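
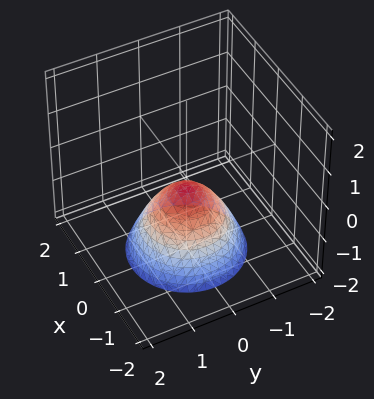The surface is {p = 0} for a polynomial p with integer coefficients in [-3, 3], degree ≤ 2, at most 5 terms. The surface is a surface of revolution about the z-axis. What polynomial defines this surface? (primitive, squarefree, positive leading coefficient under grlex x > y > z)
(a) Degree: the shape is more complex than any degree-1 surface, so deg p = 2.
(b) Symmetry: every cross-section ⟂ z is a circle, so x, y appear only via x² + y².
(c) From the axis intercepts and sections: a circular section at z = -2 has radius between 1 and 2; no x-intercept at any integer in the box.
(d) Putting this together gives p.

3*x^2 + 3*y^2 + 3*z + 1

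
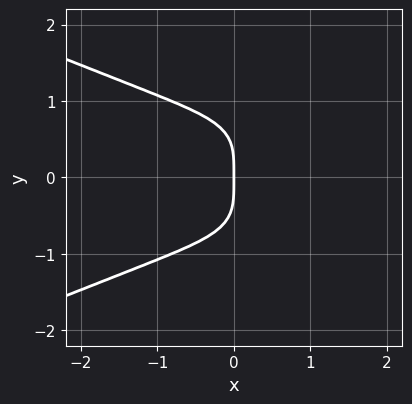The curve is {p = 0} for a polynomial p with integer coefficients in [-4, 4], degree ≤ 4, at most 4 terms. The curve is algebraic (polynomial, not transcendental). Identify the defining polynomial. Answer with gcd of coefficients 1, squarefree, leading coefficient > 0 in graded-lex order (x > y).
3*y^4 + x^3 + 3*x

First, the degree is 4 — the shape is more complex than any degree-3 curve.
Then, symmetries: the y ↦ −y reflection is a symmetry, so y appears only in even powers.
Next, checking where it meets the axes: it crosses the y-axis at the gridline y = 0; it meets the x-axis at x = 0 (among the integer gridlines).
Finally, solving for integer coefficients yields p as stated.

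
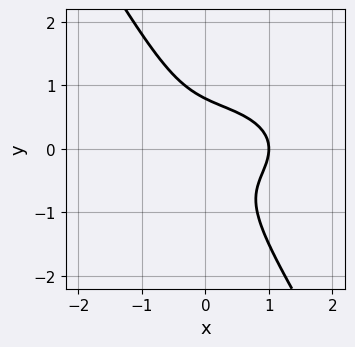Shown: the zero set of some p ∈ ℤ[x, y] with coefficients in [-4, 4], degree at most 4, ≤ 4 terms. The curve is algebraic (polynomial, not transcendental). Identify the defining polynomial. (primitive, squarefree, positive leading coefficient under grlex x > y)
1. deg p = 3.
2. Reading off the gridlines: one x-axis crossing is at x = 1.
3. Fitting integer coefficients to these (and the overall shape) gives p.

x^3 + 3*x*y^2 + 2*y^3 - 1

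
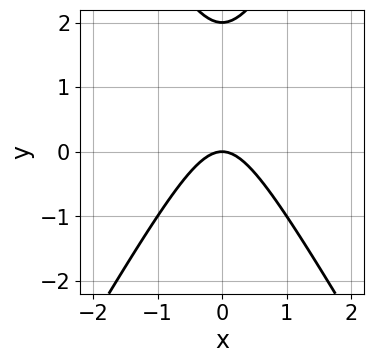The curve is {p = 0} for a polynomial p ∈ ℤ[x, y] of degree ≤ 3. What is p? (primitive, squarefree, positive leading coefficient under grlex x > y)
1. The degree is 2 — no degree-1 curve has this shape.
2. Symmetries: the x ↦ −x reflection is a symmetry, so x appears only in even powers.
3. Against the integer gridlines: among the integer gridlines, it crosses the y-axis at y ∈ {0, 2}; it crosses the x-axis at the gridline x = 0.
4. Solving for integer coefficients yields p as stated.

3*x^2 - y^2 + 2*y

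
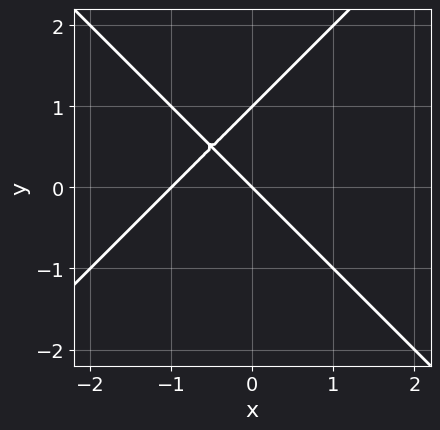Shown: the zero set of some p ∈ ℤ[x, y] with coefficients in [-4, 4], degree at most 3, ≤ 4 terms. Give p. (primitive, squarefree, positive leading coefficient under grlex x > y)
deg p = 2.
Checking where it meets the axes: the x-axis gridline crossings are at x ∈ {-1, 0}; the y-axis gridline crossings are at y ∈ {0, 1}.
Putting this together gives p.

x^2 - y^2 + x + y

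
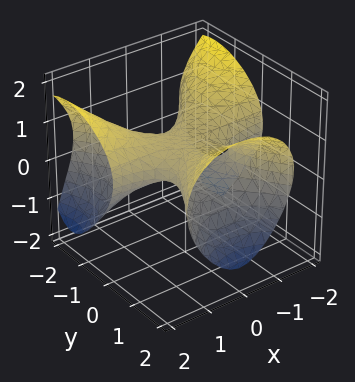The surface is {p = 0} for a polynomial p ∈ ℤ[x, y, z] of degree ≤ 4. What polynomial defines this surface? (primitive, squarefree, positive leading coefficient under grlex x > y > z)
The degree is 3 — the shape is more complex than any degree-2 surface.
Reading off the gridlines: it meets the z-axis at z = 0 (among the integer gridlines); it crosses the y-axis at the gridline y = 0; the visible x-axis segment lies entirely on the surface.
These observations pin down the coefficients.

2*x^2*y - y^3 + z^3 + 3*z^2 - 3*z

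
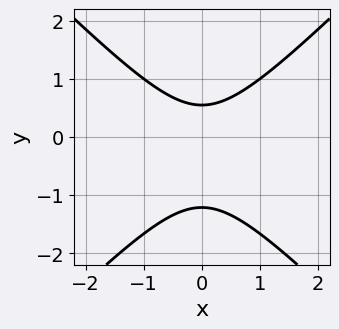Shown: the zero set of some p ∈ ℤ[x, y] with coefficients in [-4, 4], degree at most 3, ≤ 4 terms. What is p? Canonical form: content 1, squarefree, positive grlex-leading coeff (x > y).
3*x^2 - 3*y^2 - 2*y + 2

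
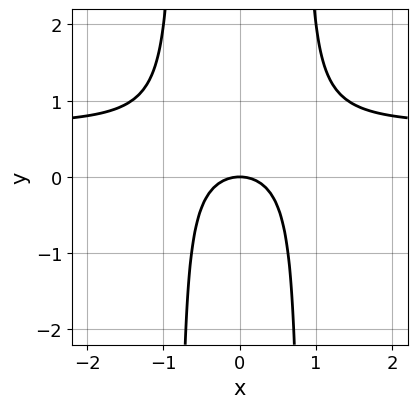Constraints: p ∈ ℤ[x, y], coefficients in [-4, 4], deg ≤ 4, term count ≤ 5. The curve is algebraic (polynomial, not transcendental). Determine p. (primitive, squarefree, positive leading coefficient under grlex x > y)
Degree: no degree-2 curve has this shape, so deg p = 3.
Symmetries: mirror symmetry x ↦ −x ⇒ only even powers of x.
Observable constraints: it meets the x-axis at x = 0 (among the integer gridlines); it crosses the y-axis at the gridline y = 0.
Together with the visible shape, these determine p as stated.

3*x^2*y - 2*x^2 - 2*y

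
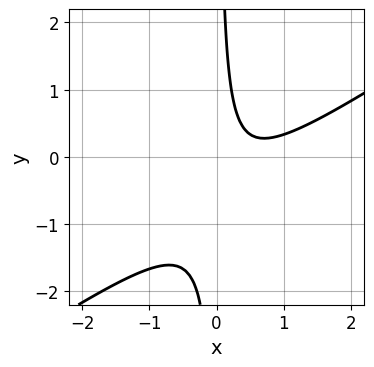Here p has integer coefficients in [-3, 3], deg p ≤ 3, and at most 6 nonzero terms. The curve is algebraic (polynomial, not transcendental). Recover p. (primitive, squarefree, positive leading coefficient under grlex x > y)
2*x^2 - 3*x*y - 2*x + 1

1. The degree is 2 — no degree-1 curve has this shape.
2. From the axis intercepts and sections: the curve avoids every integer x-axis point in the box; no y-intercept at any integer in the box.
3. Assembling these constraints gives the stated polynomial.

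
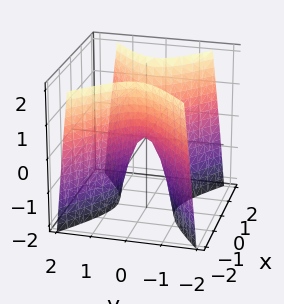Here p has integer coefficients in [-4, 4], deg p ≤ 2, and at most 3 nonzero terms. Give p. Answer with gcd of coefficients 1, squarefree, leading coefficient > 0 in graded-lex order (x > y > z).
2*x^2 - 3*y^2 - z

deg p = 2. A saddle surface; a quadric.
Symmetries: mirror symmetry x ↦ −x ⇒ only even powers of x; the y ↦ −y reflection is a symmetry, so y appears only in even powers.
From the visible intercepts: it crosses the y-axis at the gridline y = 0; it meets the x-axis at x = 0 (among the integer gridlines); one z-axis crossing is at z = 0.
Putting this together gives p.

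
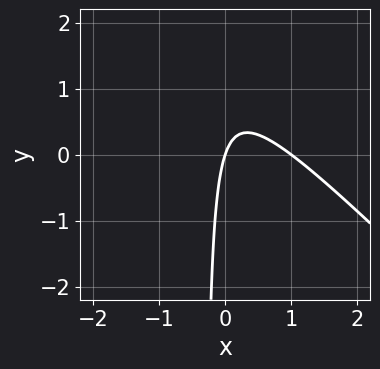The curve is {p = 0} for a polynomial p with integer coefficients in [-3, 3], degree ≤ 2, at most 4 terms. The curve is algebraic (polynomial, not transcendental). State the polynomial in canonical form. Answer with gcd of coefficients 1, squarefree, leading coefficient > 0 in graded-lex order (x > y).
3*x^2 + 3*x*y - 3*x + y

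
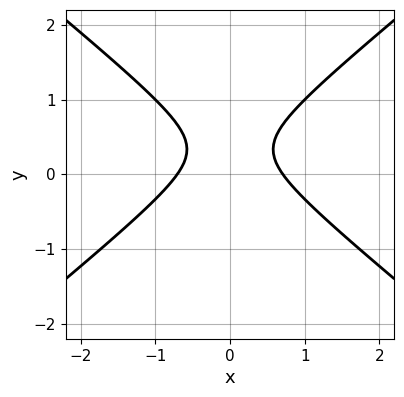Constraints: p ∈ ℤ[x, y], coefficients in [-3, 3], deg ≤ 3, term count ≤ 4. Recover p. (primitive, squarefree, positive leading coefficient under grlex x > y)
2*x^2 - 3*y^2 + 2*y - 1

First, degree: a generic line meets the curve in up to 2 points, so deg p = 2.
Then, symmetries: the x ↦ −x reflection is a symmetry, so x appears only in even powers.
Next, reading off the gridlines: it misses every integer gridline on the y-axis.
Finally, together with the visible shape, these determine p as stated.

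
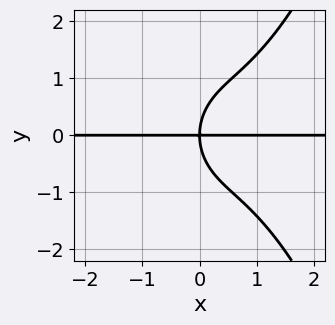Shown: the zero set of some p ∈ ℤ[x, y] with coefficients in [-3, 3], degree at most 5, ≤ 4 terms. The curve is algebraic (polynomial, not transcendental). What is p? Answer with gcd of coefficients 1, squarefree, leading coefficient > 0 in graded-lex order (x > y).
x^3*y - x^2*y - y^3 + 2*x*y

(a) deg p = 4.
(b) From the visible intercepts: the visible x-axis segment lies entirely on the curve; it crosses the y-axis at the gridline y = 0.
(c) The integer polynomial consistent with all of this is the stated p.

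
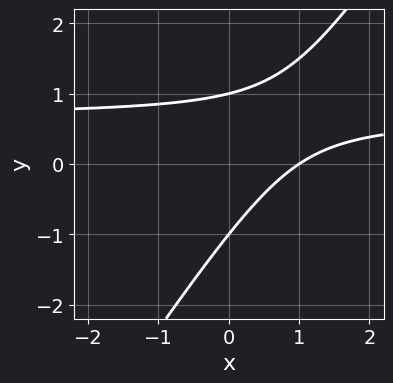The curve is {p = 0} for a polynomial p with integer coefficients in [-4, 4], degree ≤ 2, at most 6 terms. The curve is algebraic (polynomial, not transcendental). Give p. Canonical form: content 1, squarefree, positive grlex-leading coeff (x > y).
3*x*y - 2*y^2 - 2*x + 2

First, degree: no degree-1 curve has this shape, so deg p = 2.
Then, checking where it meets the axes: it meets the x-axis at x = 1 (among the integer gridlines); the y-axis gridline crossings are at y ∈ {-1, 1}.
Finally, putting this together gives p.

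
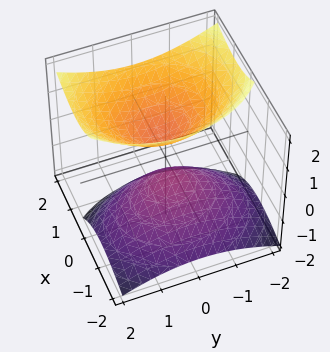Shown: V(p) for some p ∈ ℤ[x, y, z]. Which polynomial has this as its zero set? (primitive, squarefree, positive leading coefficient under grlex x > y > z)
3*x^2 - 3*x*z + 2*y^2 - 3*z^2 + 1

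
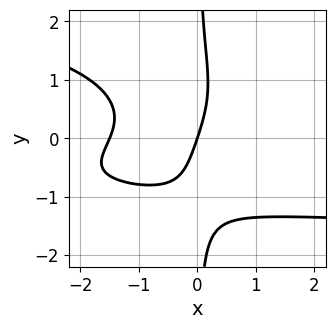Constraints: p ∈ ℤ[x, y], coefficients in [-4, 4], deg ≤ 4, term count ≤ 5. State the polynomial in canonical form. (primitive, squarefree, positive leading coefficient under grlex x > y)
2*x*y^3 + x^2*y + 2*x^2 + 3*x - y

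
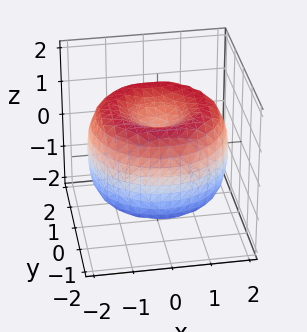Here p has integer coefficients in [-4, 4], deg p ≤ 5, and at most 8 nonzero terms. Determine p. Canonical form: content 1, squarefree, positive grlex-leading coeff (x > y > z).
x^4 + 2*x^2*y^2 + y^4 - 3*x^2 - 3*y^2 + 2*z^2 - 1

Degree: no degree-3 surface has this shape, so deg p = 4.
By symmetry, the z-axis is an axis of rotation, so x and y enter only as x² + y².
Observable constraints: a circular section at z = -1 has radius between 0 and 1.
Solving for integer coefficients yields p as stated.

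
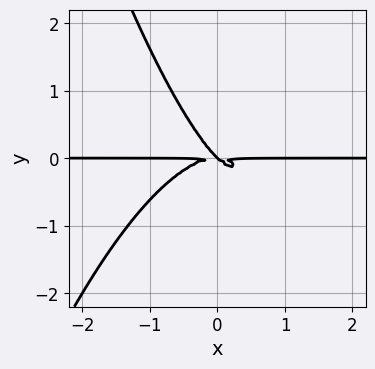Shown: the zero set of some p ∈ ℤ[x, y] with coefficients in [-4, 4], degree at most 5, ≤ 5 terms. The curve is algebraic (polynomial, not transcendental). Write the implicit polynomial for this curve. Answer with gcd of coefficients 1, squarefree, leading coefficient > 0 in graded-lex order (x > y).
x^3*y + x*y^2 + y^3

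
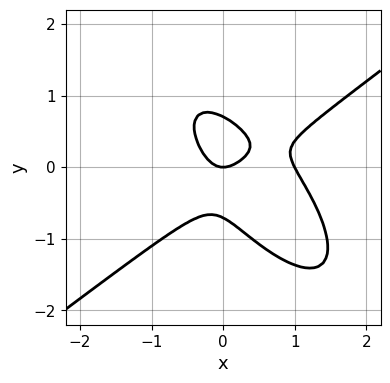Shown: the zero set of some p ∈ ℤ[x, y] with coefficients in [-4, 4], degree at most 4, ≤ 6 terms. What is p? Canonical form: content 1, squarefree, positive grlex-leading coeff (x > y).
2*x^3 - 2*x*y^2 - 2*y^3 - 2*x^2 + y

1. Degree: no degree-2 curve has this shape, so deg p = 3.
2. From the axis intercepts and sections: among the integer gridlines, it crosses the x-axis at x ∈ {0, 1}; one y-axis crossing is at y = 0.
3. Putting this together gives p.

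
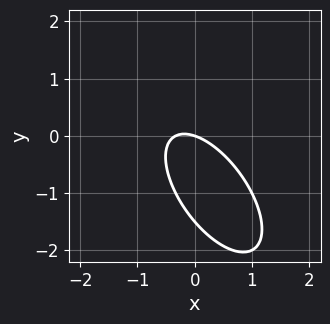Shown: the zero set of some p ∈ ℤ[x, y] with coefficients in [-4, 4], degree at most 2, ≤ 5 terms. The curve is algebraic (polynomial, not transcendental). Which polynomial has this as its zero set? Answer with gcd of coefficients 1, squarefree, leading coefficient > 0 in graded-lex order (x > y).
3*x^2 + 3*x*y + 2*y^2 + x + 3*y

First, deg p = 2.
Then, reading off the gridlines: it meets the x-axis at x = 0 (among the integer gridlines); it crosses the y-axis at the gridline y = 0.
Finally, fitting integer coefficients to these (and the overall shape) gives p.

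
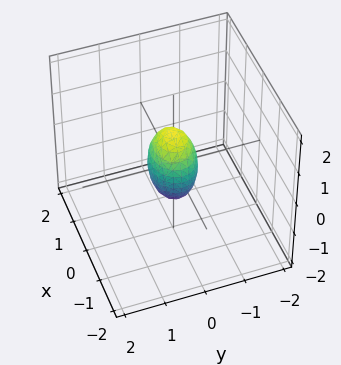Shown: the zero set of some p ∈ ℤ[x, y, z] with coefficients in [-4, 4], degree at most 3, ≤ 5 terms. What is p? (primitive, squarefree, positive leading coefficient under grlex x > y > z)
(a) Degree: bounded and convex; a quadric, so deg p = 2.
(b) Symmetries: it's symmetric under y → −y, forcing even powers of y; it's symmetric under z → −z, forcing even powers of z; the x ↦ −x reflection is a symmetry, so x appears only in even powers.
(c) Observable constraints: the z-axis gridline crossings are at z ∈ {-1, 1}.
(d) Putting this together gives p.

2*x^2 + 3*y^2 + z^2 - 1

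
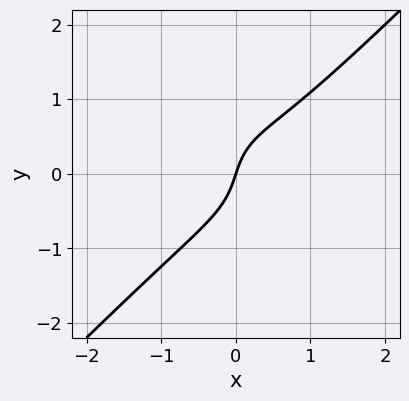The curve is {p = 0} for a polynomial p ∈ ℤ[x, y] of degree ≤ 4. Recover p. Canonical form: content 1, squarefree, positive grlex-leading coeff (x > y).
3*x^3 - 3*y^3 - x^2 + 3*x - y

Degree: a generic line meets the curve in up to 3 points, so deg p = 3.
From the visible intercepts: it crosses the x-axis at the gridline x = 0; one y-axis crossing is at y = 0.
The integer polynomial consistent with all of this is the stated p.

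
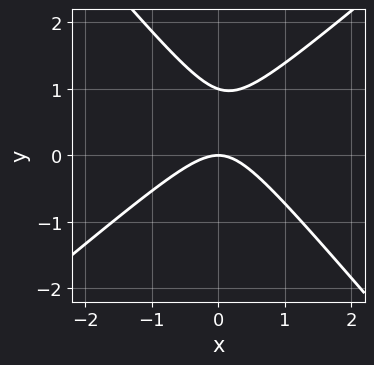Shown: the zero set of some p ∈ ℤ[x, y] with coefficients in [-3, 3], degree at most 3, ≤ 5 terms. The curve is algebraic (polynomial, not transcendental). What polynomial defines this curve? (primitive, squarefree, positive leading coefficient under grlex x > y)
3*x^2 - x*y - 3*y^2 + 3*y

First, deg p = 2.
Then, observable constraints: it crosses the x-axis at the gridline x = 0; among the integer gridlines, it crosses the y-axis at y ∈ {0, 1}.
Finally, assembling these constraints gives the stated polynomial.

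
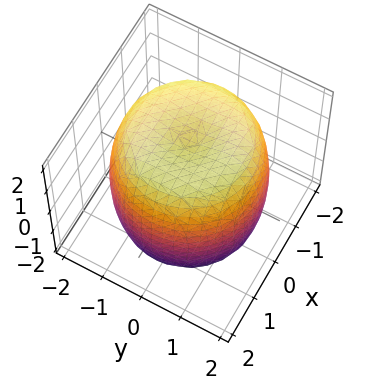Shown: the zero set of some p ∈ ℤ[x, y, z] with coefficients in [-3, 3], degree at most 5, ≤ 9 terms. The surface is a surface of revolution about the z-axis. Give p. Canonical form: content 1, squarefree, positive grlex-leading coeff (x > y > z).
x^4 + 2*x^2*y^2 + y^4 - 2*x^2 - 2*y^2 + z^2 - 3

First, deg p = 4.
Then, symmetries: the surface is invariant under rotation about z: p = q(x² + y², z).
Next, from the visible intercepts: a circular section at z = 2 has radius exactly 1.
Finally, matching integer coefficients to the picture gives p.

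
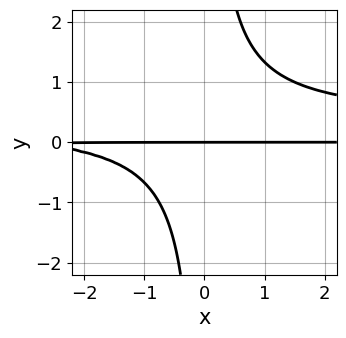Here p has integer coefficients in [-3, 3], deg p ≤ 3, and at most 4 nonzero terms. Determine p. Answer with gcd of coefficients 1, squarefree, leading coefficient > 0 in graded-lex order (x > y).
First, degree: a generic line meets the curve in up to 3 points, so deg p = 3.
Next, checking where it meets the axes: every point of the x-axis in the box is on the curve; one y-axis crossing is at y = 0.
Finally, assembling these constraints gives the stated polynomial.

3*x*y^2 - x*y - 3*y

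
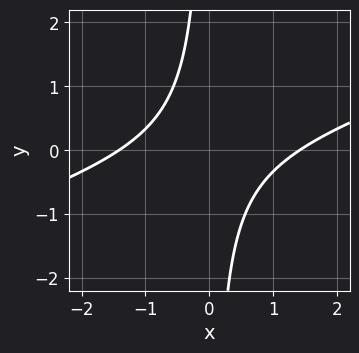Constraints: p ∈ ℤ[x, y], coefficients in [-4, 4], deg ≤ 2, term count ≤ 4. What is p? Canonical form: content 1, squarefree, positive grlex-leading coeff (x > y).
deg p = 2.
Checking where it meets the axes: it misses every integer gridline on the y-axis.
Assembling these constraints gives the stated polynomial.

x^2 - 3*x*y - 2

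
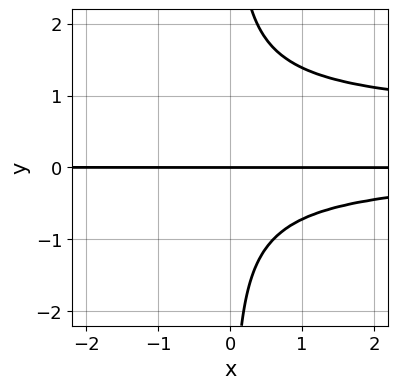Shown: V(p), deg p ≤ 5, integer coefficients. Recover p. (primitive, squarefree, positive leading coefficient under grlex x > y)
3*x*y^3 - 2*x*y^2 - 3*y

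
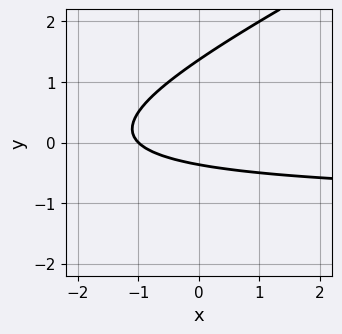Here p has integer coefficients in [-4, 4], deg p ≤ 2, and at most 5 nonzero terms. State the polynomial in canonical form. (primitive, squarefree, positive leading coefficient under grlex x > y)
x*y - 2*y^2 + x + 2*y + 1

(a) deg p = 2.
(b) Against the integer gridlines: it crosses the x-axis at the gridline x = -1.
(c) These observations pin down the coefficients.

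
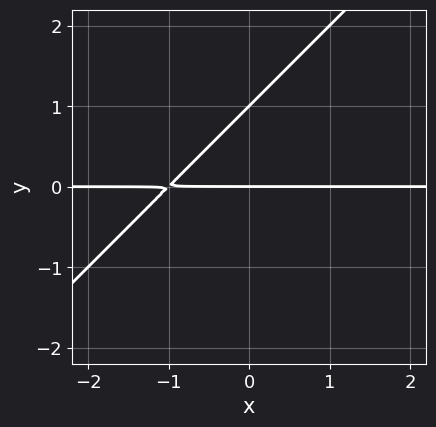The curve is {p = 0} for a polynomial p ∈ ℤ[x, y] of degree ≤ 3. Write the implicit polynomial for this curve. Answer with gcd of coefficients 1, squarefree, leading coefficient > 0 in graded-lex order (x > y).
First, degree: a generic line meets the curve in up to 2 points, so deg p = 2.
Then, checking where it meets the axes: every point of the x-axis in the box is on the curve; the y-axis gridline crossings are at y ∈ {0, 1}.
Finally, fitting integer coefficients to these (and the overall shape) gives p.

x*y - y^2 + y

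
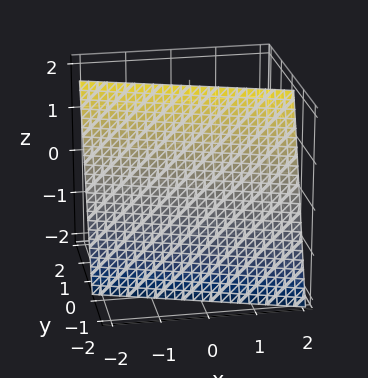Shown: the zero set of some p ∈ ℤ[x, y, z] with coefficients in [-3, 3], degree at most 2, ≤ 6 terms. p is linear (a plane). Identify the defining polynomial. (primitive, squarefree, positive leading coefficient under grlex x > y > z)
(a) Degree: the surface is flat (a plane), so deg p = 1.
(b) From the axis intercepts and sections: it crosses the z-axis at the gridline z = 2; one x-axis crossing is at x = -2.
(c) Together with the visible shape, these determine p as stated.

x + 3*y - z + 2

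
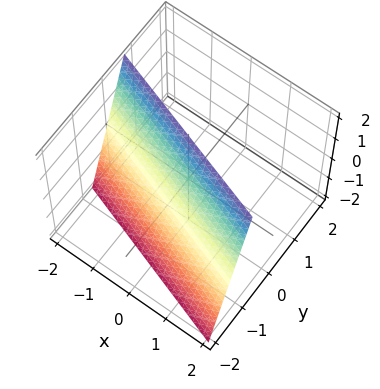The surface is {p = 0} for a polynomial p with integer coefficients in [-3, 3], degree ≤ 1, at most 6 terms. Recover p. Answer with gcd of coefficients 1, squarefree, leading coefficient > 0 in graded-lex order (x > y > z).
First, deg p = 1. Every cross-section is a straight line — this is a plane.
Then, observable constraints: it meets the x-axis at x = -2 (among the integer gridlines); it crosses the z-axis at the gridline z = 2.
Finally, solving for integer coefficients yields p as stated.

x + 3*y - z + 2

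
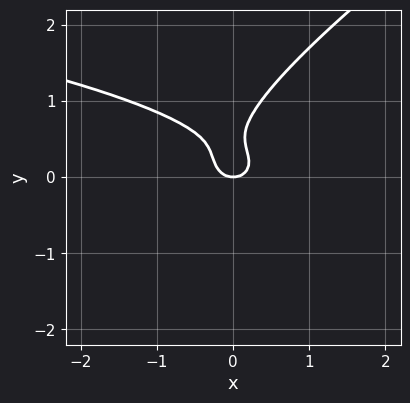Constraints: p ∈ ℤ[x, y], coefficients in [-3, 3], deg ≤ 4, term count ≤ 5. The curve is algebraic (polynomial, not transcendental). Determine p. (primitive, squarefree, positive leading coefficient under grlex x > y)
2*x*y^2 - 3*y^3 + 2*x^2 + 3*y^2 - y

Degree: no degree-2 curve has this shape, so deg p = 3.
Reading off the gridlines: it crosses the y-axis at the gridline y = 0; it meets the x-axis at x = 0 (among the integer gridlines).
Assembling these constraints gives the stated polynomial.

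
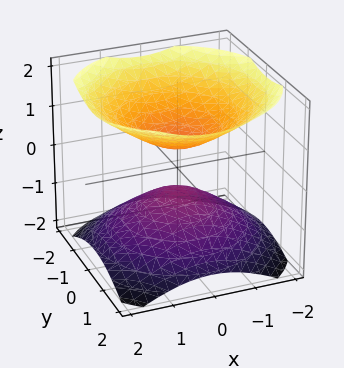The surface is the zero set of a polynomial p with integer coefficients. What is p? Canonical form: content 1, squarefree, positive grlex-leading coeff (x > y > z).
1. The picture has 2 separate pieces. They look like related sheets of one shape, so recover p as a whole.
2. deg p = 2. Two sheets facing apart; a quadric.
3. Symmetries: the z-axis is an axis of rotation, so x and y enter only as x² + y²; mirror symmetry z ↦ −z ⇒ only even powers of z.
4. From the visible intercepts: a circular section at z = 1 has radius exactly 1; no y-intercept at any integer in the box; it misses every integer gridline on the x-axis.
5. Matching integer coefficients to the picture gives p.

2*x^2 + 2*y^2 - 3*z^2 + 1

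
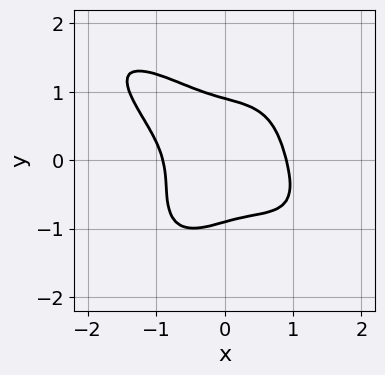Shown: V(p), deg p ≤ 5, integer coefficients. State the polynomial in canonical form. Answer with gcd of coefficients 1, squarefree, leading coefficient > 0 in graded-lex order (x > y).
3*x^4 + 3*x^3*y + 3*y^4 + 3*x*y^2 - 2

1. deg p = 4. The shape is more complex than any degree-3 curve.
2. Matching integer coefficients to the picture gives p.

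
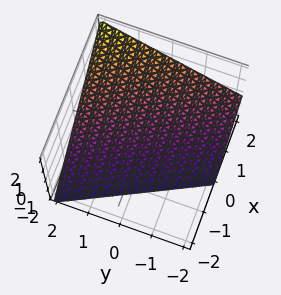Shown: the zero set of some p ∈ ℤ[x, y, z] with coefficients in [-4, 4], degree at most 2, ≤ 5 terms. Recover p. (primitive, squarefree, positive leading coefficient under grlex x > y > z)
2*x + y - 2*z - 2

1. The degree is 1 — the surface is flat (a plane).
2. Against the integer gridlines: one y-axis crossing is at y = 2; it meets the x-axis at x = 1 (among the integer gridlines); it crosses the z-axis at the gridline z = -1.
3. Fitting integer coefficients to these (and the overall shape) gives p.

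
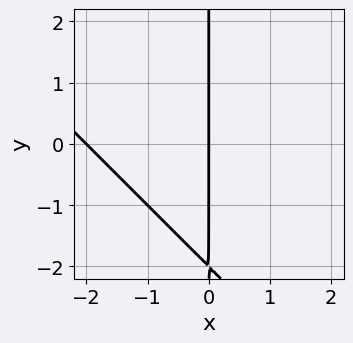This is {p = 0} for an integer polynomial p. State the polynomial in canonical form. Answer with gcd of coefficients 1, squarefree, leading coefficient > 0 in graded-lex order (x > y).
1. deg p = 2. No degree-1 curve has this shape.
2. From the axis intercepts and sections: the x-axis gridline crossings are at x ∈ {-2, 0}; every point of the y-axis in the box is on the curve.
3. These observations pin down the coefficients.

x^2 + x*y + 2*x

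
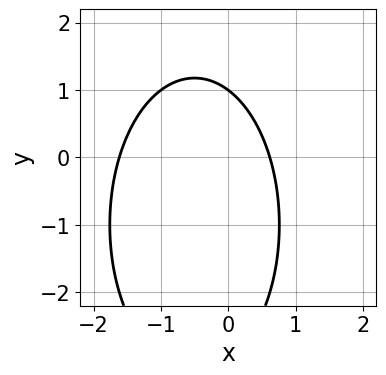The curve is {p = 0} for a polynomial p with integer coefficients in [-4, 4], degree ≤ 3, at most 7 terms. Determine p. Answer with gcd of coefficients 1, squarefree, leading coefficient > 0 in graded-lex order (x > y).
First, deg p = 2.
Next, against the integer gridlines: one y-axis crossing is at y = 1.
Finally, matching integer coefficients to the picture gives p.

3*x^2 + y^2 + 3*x + 2*y - 3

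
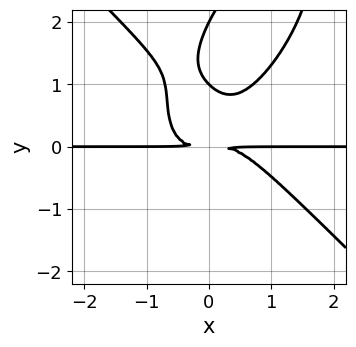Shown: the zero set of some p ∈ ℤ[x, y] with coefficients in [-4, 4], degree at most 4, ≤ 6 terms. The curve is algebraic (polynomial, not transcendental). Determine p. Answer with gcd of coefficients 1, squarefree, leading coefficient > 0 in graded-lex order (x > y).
2*x^3*y - x*y^3 + y^4 - 3*y^3 + 2*y^2

The degree is 4 — no degree-3 curve has this shape.
Checking where it meets the axes: the visible x-axis segment lies entirely on the curve; the y-axis gridline crossings are at y ∈ {1, 2}.
Putting this together gives p.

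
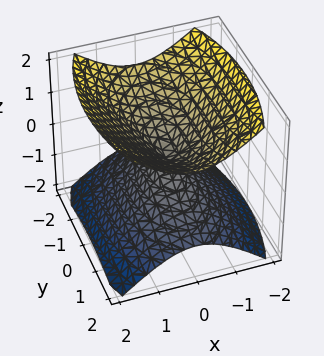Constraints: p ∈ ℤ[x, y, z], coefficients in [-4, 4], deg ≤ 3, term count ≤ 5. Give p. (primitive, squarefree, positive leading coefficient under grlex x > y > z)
3*x^2 + y^2 - 3*z^2

1. The picture has 2 separate pieces. Treating them together as one polynomial.
2. The degree is 2 — a double cone through the origin; a quadric.
3. Symmetries: mirror symmetry z ↦ −z ⇒ only even powers of z; it's symmetric under x → −x, forcing even powers of x; it's symmetric under y → −y, forcing even powers of y.
4. Against the integer gridlines: one x-axis crossing is at x = 0; it crosses the y-axis at the gridline y = 0; it crosses the z-axis at the gridline z = 0.
5. Matching integer coefficients to the picture gives p.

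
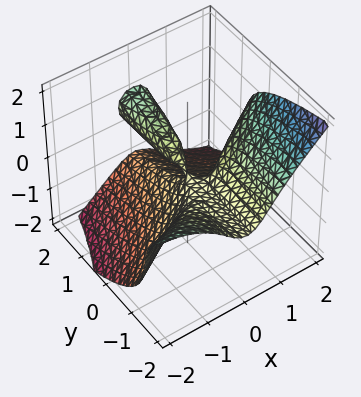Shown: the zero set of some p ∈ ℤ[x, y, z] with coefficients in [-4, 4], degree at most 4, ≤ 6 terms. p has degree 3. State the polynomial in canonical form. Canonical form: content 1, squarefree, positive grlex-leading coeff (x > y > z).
(a) Degree: the shape is more complex than any degree-2 surface, so deg p = 3.
(b) Reading off the gridlines: the visible y-axis segment lies entirely on the surface; it meets the z-axis at z = 0 (among the integer gridlines).
(c) These observations pin down the coefficients. Check: (1, 0, 0) on the x-axis lies on the surface, and p(1, 0, 0) = 0. ✓

x^3 - 2*x^2*y - 2*z^3 - x^2 + y*z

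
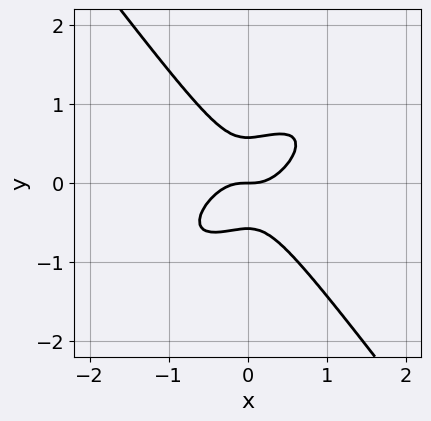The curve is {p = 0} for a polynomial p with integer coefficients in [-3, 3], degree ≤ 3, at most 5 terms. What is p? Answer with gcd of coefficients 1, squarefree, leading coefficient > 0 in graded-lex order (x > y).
3*x^3 - 3*x^2*y + 3*y^3 - y

First, deg p = 3.
Next, observable constraints: it crosses the x-axis at the gridline x = 0; one y-axis crossing is at y = 0.
Finally, solving for integer coefficients yields p as stated.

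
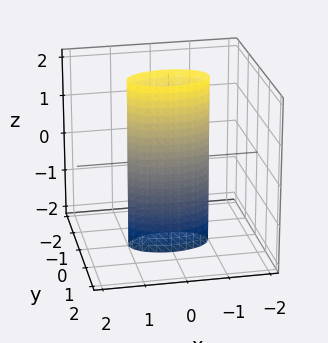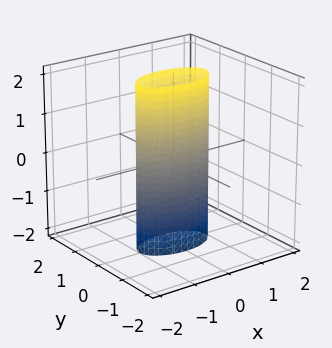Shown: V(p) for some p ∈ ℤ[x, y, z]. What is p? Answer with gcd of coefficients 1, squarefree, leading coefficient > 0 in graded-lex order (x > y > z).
x^2 + 3*y^2 - 1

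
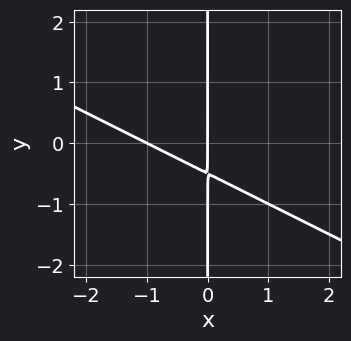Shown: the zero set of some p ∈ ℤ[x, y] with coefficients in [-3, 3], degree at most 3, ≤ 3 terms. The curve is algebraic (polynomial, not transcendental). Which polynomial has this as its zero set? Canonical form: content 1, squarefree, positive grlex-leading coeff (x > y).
x^2 + 2*x*y + x

1. deg p = 2. No degree-1 curve has this shape.
2. From the visible intercepts: the visible y-axis segment lies entirely on the curve; among the integer gridlines, it crosses the x-axis at x ∈ {-1, 0}.
3. These observations pin down the coefficients.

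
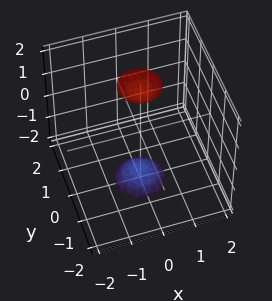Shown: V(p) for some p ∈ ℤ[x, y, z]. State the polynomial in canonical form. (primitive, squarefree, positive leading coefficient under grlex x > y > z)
3*x^2 + 3*y^2 - z^2 + 3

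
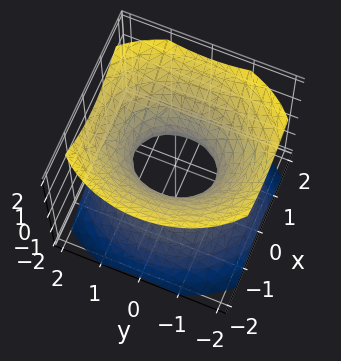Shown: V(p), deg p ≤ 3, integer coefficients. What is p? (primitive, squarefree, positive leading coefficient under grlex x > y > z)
3*x^2 + 2*y^2 - 3*z^2 - 2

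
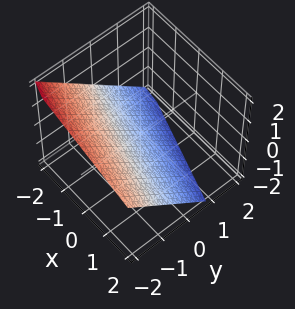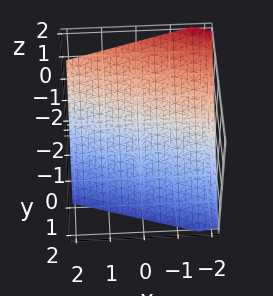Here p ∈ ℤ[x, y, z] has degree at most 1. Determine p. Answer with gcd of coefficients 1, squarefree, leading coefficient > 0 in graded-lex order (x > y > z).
x + 3*y + 3*z + 2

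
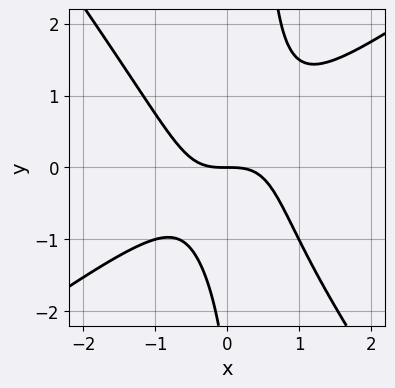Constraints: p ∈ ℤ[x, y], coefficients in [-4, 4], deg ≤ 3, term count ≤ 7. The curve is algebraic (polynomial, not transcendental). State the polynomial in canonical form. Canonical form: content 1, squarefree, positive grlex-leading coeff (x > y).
1. Degree: the shape is more complex than any degree-2 curve, so deg p = 3.
2. Against the integer gridlines: it meets the x-axis at x = 0 (among the integer gridlines); one y-axis crossing is at y = 0.
3. Assembling these constraints gives the stated polynomial.

3*x^3 - 2*x^2*y - 3*x*y^2 + y^2 + 3*y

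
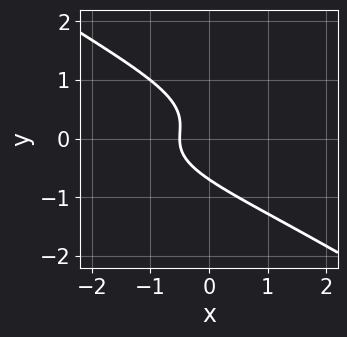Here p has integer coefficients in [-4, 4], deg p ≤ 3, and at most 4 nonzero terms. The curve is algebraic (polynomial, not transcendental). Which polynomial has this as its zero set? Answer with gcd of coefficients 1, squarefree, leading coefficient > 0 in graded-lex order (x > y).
2*x*y^2 + 3*y^3 + 2*x + 1

First, deg p = 3. No degree-2 curve has this shape.
Finally, the integer polynomial consistent with all of this is the stated p.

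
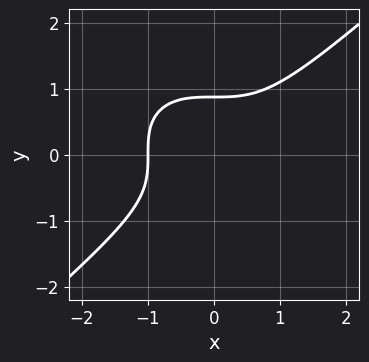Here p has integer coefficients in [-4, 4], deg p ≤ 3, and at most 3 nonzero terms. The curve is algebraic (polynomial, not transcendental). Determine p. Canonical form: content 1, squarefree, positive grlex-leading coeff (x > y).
2*x^3 - 3*y^3 + 2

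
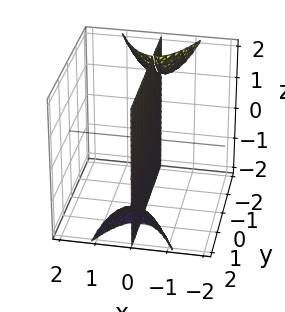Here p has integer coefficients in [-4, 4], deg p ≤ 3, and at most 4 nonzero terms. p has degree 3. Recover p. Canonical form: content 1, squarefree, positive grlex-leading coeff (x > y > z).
(a) There are 3 components.
(b) Degree: the shape is more complex than any degree-2 surface, so deg p = 3.
(c) Checking where it meets the axes: every point of the z-axis in the box is on the surface; every point of the y-axis in the box is on the surface; it crosses the x-axis at the gridline x = 0.
(d) Matching integer coefficients to the picture gives p.

2*x^3 + x*y*z + 2*x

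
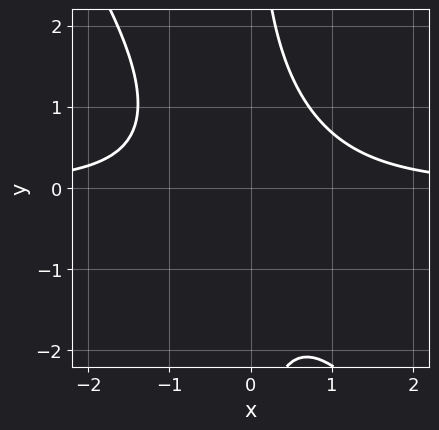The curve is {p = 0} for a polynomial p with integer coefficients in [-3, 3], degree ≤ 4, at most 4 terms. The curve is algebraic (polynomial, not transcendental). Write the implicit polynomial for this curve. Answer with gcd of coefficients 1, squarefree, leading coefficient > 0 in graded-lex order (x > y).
First, the degree is 3 — a generic line meets the curve in up to 3 points.
Next, from the visible intercepts: the curve avoids every integer x-axis point in the box; the curve avoids every integer y-axis point in the box.
Finally, these observations pin down the coefficients.

3*x^2*y + 2*x*y^2 - 3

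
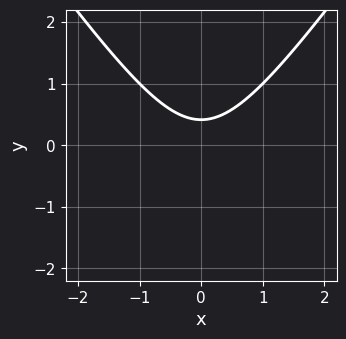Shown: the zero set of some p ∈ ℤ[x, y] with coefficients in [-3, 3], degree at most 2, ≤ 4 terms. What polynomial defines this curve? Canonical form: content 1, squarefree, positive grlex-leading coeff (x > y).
2*x^2 - y^2 - 2*y + 1

deg p = 2. A generic line meets the curve in up to 2 points.
Symmetries: mirror symmetry x ↦ −x ⇒ only even powers of x.
Against the integer gridlines: the curve avoids every integer x-axis point in the box.
Putting this together gives p.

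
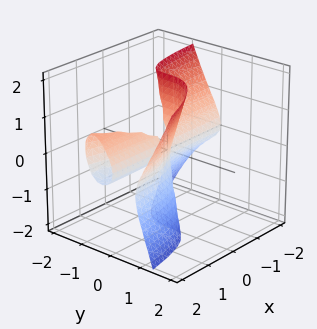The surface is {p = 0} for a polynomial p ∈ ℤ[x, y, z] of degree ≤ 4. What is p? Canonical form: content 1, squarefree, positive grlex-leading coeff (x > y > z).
1. There are 2 components.
2. Degree: a generic line meets the surface in up to 3 points, so deg p = 3.
3. Checking where it meets the axes: the visible x-axis segment lies entirely on the surface; the visible z-axis segment lies entirely on the surface; one y-axis crossing is at y = 0.
4. Assembling these constraints gives the stated polynomial.

x*y*z + x*z^2 - 3*y^3 + x*y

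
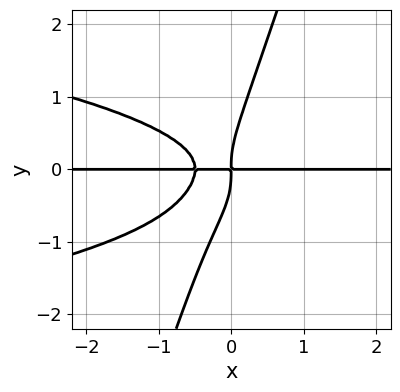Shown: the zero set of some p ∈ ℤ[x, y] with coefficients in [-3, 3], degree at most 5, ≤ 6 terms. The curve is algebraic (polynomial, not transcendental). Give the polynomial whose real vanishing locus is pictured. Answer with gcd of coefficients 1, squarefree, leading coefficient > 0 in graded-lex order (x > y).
3*x*y^3 - y^4 + 2*x^2*y + x*y

Degree: a generic line meets the curve in up to 4 points, so deg p = 4.
Against the integer gridlines: the visible x-axis segment lies entirely on the curve.
These observations pin down the coefficients.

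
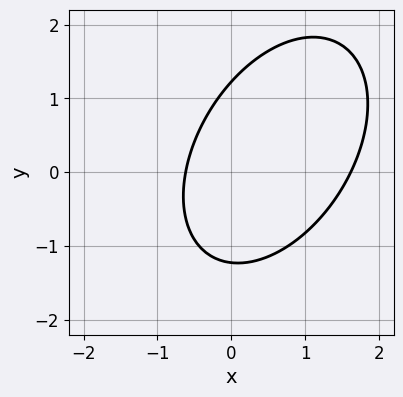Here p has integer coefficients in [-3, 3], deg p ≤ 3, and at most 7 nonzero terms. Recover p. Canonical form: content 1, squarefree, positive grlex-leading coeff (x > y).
1. deg p = 2. No degree-1 curve has this shape.
2. Solving for integer coefficients yields p as stated.

3*x^2 - 2*x*y + 2*y^2 - 3*x - 3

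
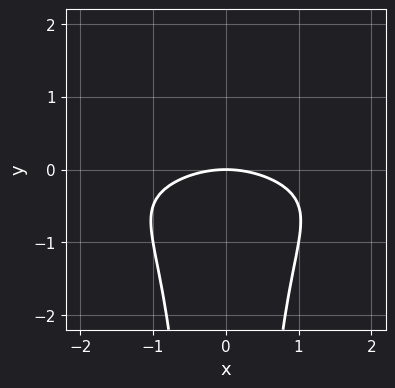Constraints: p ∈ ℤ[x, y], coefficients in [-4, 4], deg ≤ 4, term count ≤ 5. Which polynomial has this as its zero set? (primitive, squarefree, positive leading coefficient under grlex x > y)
2*x^2*y^2 + x^2 + 3*y

(a) The degree is 4 — the shape is more complex than any degree-3 curve.
(b) Symmetries: it's symmetric under x → −x, forcing even powers of x.
(c) Checking where it meets the axes: one y-axis crossing is at y = 0; one x-axis crossing is at x = 0.
(d) Fitting integer coefficients to these (and the overall shape) gives p.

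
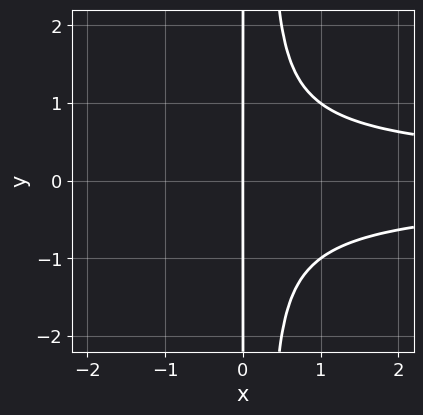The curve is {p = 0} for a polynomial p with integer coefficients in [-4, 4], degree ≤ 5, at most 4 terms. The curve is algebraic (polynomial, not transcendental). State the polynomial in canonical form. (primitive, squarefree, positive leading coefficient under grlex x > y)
3*x^2*y^2 - x*y^2 - 2*x

1. deg p = 4.
2. Symmetries: the y ↦ −y reflection is a symmetry, so y appears only in even powers.
3. Observable constraints: every point of the y-axis in the box is on the curve; it meets the x-axis at x = 0 (among the integer gridlines).
4. Solving for integer coefficients yields p as stated.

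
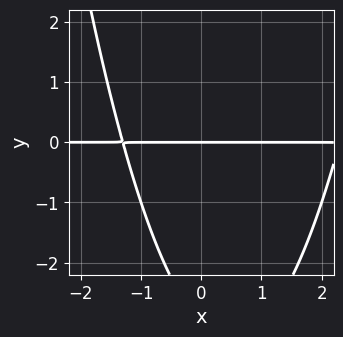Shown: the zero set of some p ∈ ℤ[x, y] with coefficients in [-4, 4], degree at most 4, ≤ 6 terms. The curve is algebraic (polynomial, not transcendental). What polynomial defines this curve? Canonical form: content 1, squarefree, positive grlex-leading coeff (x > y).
x^2*y - x*y - y^2 - 3*y

1. deg p = 3. The shape is more complex than any degree-2 curve.
2. Checking where it meets the axes: one y-axis crossing is at y = 0; every point of the x-axis in the box is on the curve.
3. Assembling these constraints gives the stated polynomial.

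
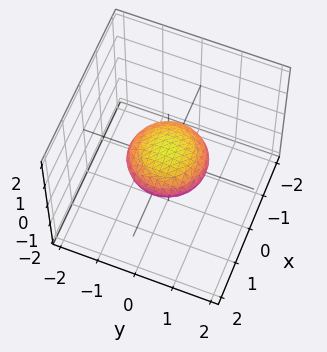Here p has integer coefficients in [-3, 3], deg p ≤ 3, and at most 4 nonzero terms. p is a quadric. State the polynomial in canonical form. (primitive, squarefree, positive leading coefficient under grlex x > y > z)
The degree is 2 — bounded and convex; a quadric.
Symmetries: rotational symmetry about the z-axis ⇒ p depends on x, y only through x² + y²; the z ↦ −z reflection is a symmetry, so z appears only in even powers.
Against the integer gridlines: the y-axis gridline crossings are at y ∈ {-1, 1}; a circular section at z = 0 has radius exactly 1; among the integer gridlines, it crosses the x-axis at x ∈ {-1, 1}.
Together with the visible shape, these determine p as stated.

x^2 + y^2 + 3*z^2 - 1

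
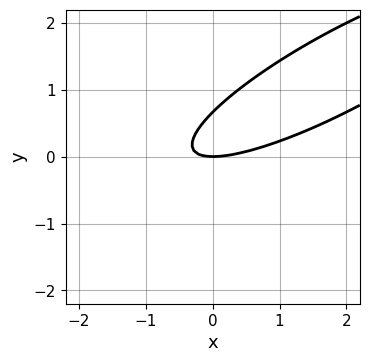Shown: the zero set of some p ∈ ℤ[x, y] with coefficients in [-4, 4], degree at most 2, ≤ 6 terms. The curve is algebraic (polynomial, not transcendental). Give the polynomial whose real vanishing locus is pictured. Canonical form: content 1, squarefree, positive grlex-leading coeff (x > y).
x^2 - 3*x*y + 3*y^2 - 2*y

1. The degree is 2 — no degree-1 curve has this shape.
2. Against the integer gridlines: one x-axis crossing is at x = 0; one y-axis crossing is at y = 0.
3. Solving for integer coefficients yields p as stated.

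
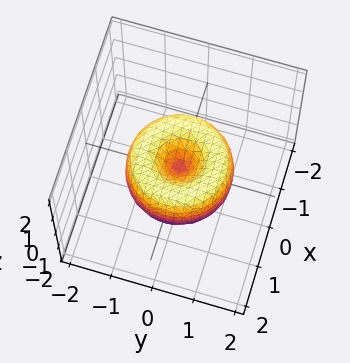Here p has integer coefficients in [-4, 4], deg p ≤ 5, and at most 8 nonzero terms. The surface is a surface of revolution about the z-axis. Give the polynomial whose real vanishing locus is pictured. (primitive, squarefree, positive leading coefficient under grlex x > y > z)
2*x^4 + 4*x^2*y^2 + 2*y^4 - 3*x^2 - 3*y^2 + 2*z^2

1. deg p = 4.
2. Symmetry: the surface is invariant under rotation about z: p = q(x² + y², z).
3. From the axis intercepts and sections: it meets the x-axis at x = 0 (among the integer gridlines); one y-axis crossing is at y = 0; one z-axis crossing is at z = 0.
4. Solving for integer coefficients yields p as stated.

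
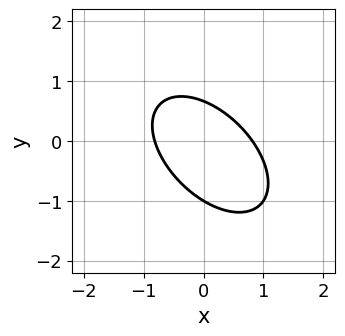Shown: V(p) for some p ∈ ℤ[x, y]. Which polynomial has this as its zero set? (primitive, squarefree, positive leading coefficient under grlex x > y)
The degree is 2 — no degree-1 curve has this shape.
From the visible intercepts: one y-axis crossing is at y = -1.
These observations pin down the coefficients.

3*x^2 + 3*x*y + 3*y^2 + y - 2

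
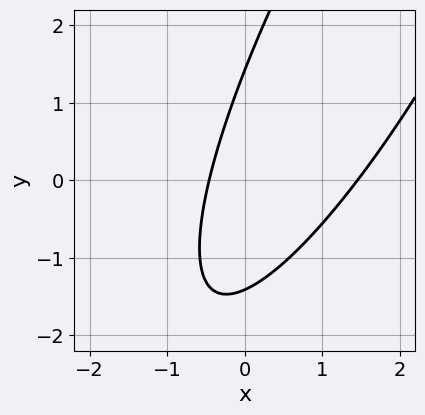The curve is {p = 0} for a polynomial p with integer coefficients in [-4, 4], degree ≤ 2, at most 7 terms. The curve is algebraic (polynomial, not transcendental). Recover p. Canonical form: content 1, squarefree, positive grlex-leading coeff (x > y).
(a) The degree is 2 — a generic line meets the curve in up to 2 points.
(b) Matching integer coefficients to the picture gives p.

3*x^2 - 3*x*y + y^2 - 3*x - 2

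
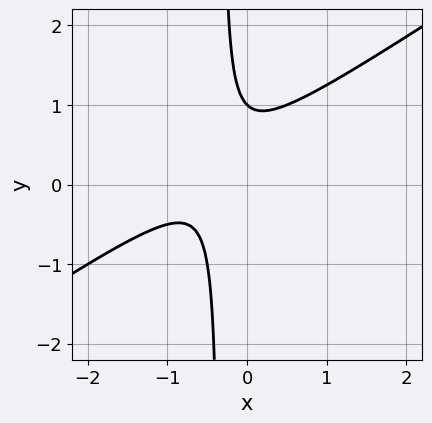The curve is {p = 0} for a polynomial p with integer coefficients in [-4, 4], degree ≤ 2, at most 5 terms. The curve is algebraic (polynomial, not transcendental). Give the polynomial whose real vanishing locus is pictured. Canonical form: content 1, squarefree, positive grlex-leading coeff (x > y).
(a) The degree is 2 — no degree-1 curve has this shape.
(b) Observable constraints: it meets the y-axis at y = 1 (among the integer gridlines); it misses every integer gridline on the x-axis.
(c) Assembling these constraints gives the stated polynomial.

2*x^2 - 3*x*y + 2*x - y + 1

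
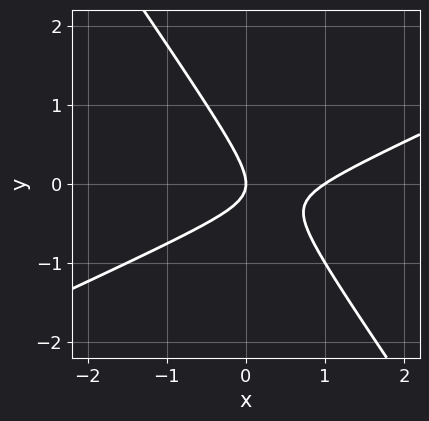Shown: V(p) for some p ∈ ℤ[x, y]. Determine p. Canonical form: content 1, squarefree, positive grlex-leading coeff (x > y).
(a) The degree is 2 — a generic line meets the curve in up to 2 points.
(b) Checking where it meets the axes: one y-axis crossing is at y = 0; among the integer gridlines, it crosses the x-axis at x ∈ {0, 1}.
(c) These observations pin down the coefficients.

2*x^2 - 3*x*y - 3*y^2 - 2*x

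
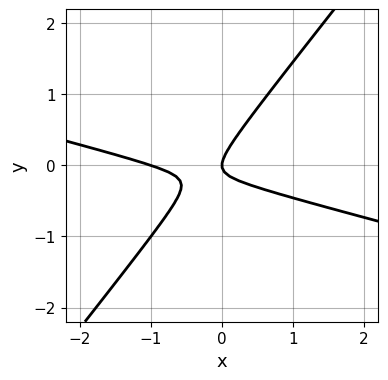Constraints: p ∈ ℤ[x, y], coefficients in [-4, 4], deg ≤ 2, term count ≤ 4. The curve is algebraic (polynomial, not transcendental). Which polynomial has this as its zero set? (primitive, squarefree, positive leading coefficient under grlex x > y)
First, deg p = 2.
Then, from the axis intercepts and sections: the x-axis gridline crossings are at x ∈ {-1, 0}; it crosses the y-axis at the gridline y = 0.
Finally, putting this together gives p.

x^2 + 3*x*y - 3*y^2 + x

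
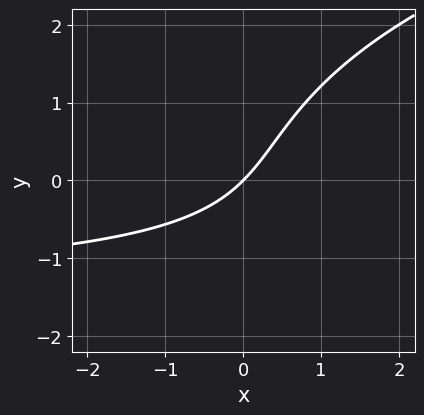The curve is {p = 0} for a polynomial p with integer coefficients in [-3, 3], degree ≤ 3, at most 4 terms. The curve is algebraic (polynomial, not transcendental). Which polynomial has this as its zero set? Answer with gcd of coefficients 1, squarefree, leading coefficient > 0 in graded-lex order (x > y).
1. The degree is 3 — no degree-2 curve has this shape.
2. Against the integer gridlines: one y-axis crossing is at y = 0; it crosses the x-axis at the gridline x = 0.
3. Matching integer coefficients to the picture gives p.

y^3 - 2*x*y - 3*x + 3*y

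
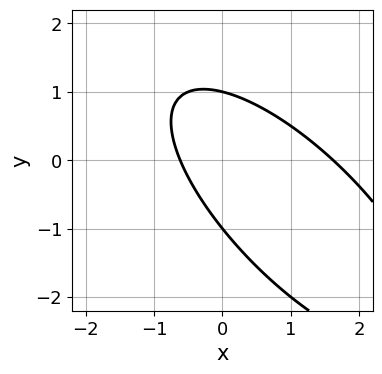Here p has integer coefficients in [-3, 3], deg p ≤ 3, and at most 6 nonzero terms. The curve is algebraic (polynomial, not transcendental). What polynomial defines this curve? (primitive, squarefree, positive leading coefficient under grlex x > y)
First, degree: no degree-1 curve has this shape, so deg p = 2.
Next, observable constraints: the y-axis gridline crossings are at y ∈ {-1, 1}.
Finally, these observations pin down the coefficients.

2*x^2 + 3*x*y + 2*y^2 - 2*x - 2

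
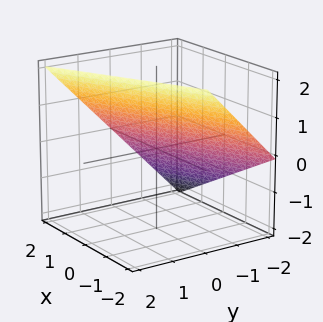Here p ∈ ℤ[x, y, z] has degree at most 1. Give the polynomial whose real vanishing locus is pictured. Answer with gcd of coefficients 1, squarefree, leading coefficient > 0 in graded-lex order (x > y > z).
x - 2*y + 2*z - 2

deg p = 1. Every cross-section is a straight line — this is a plane.
Against the integer gridlines: one z-axis crossing is at z = 1; it meets the x-axis at x = 2 (among the integer gridlines); it meets the y-axis at y = -1 (among the integer gridlines).
The integer polynomial consistent with all of this is the stated p.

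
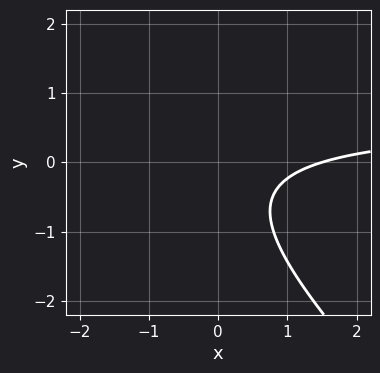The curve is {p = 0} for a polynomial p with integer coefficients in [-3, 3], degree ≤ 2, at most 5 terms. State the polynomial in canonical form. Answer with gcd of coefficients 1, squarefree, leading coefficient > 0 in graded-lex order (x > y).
First, the degree is 2 — a generic line meets the curve in up to 2 points.
Next, observable constraints: it misses every integer gridline on the y-axis.
Finally, together with the visible shape, these determine p as stated.

3*x*y + 3*y^2 - 2*x + 2*y + 3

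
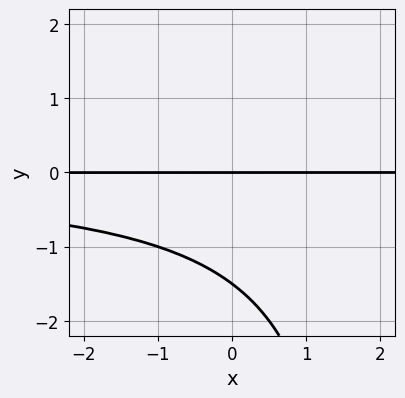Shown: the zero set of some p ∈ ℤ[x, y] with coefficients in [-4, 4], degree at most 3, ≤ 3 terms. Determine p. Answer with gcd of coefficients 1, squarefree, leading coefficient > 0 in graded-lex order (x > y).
x*y^2 - 2*y^2 - 3*y

(a) Degree: the shape is more complex than any degree-2 curve, so deg p = 3.
(b) From the visible intercepts: it meets the y-axis at y = 0 (among the integer gridlines); the visible x-axis segment lies entirely on the curve.
(c) Putting this together gives p.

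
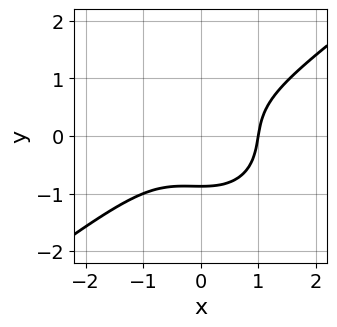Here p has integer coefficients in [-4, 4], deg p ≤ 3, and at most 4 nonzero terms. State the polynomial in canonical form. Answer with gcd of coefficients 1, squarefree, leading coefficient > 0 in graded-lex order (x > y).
(a) The degree is 3 — a generic line meets the curve in up to 3 points.
(b) From the visible intercepts: it meets the x-axis at x = 1 (among the integer gridlines).
(c) The integer polynomial consistent with all of this is the stated p.

2*x^3 - x^2*y - 3*y^3 - 2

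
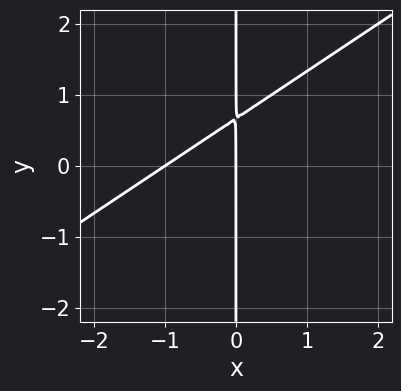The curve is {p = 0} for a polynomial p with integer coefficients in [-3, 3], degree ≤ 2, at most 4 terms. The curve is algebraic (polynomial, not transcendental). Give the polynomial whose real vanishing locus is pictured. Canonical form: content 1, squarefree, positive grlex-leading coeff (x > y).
(a) The degree is 2 — a generic line meets the curve in up to 2 points.
(b) From the visible intercepts: the visible y-axis segment lies entirely on the curve; among the integer gridlines, it crosses the x-axis at x ∈ {-1, 0}.
(c) Assembling these constraints gives the stated polynomial.

2*x^2 - 3*x*y + 2*x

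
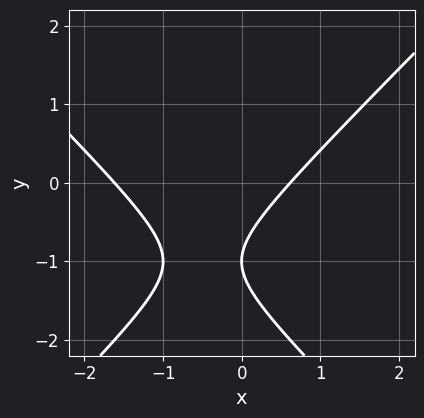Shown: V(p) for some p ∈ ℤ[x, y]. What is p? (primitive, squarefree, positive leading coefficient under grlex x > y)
(a) Degree: no degree-1 curve has this shape, so deg p = 2.
(b) From the axis intercepts and sections: it meets the y-axis at y = -1 (among the integer gridlines).
(c) The integer polynomial consistent with all of this is the stated p.

x^2 - y^2 + x - 2*y - 1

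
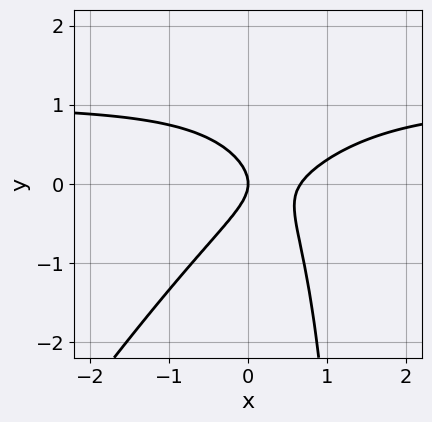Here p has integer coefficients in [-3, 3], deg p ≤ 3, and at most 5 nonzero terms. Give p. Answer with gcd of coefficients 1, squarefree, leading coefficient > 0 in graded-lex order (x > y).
3*x^2*y - 2*x*y^2 - 3*x^2 + 3*y^2 + 2*x

Degree: the shape is more complex than any degree-2 curve, so deg p = 3.
Observable constraints: it meets the y-axis at y = 0 (among the integer gridlines); it crosses the x-axis at the gridline x = 0.
The integer polynomial consistent with all of this is the stated p.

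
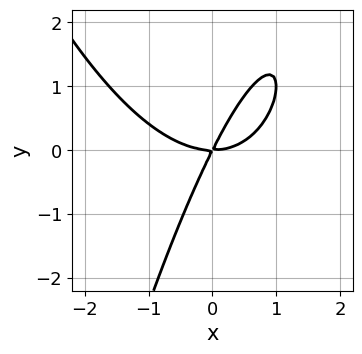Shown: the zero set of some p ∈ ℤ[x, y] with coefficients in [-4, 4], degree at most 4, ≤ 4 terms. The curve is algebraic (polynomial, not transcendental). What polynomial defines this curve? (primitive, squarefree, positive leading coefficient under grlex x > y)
1. deg p = 3.
2. From the visible intercepts: it meets the y-axis at y = 0 (among the integer gridlines); one x-axis crossing is at x = 0.
3. Solving for integer coefficients yields p as stated.

x^3 - 2*x*y + y^2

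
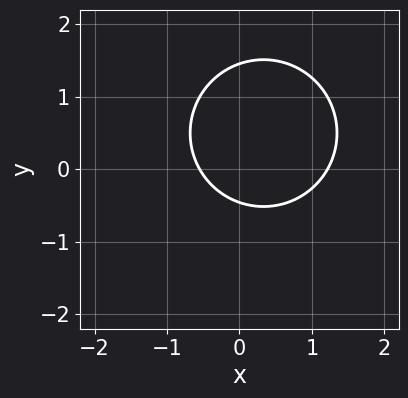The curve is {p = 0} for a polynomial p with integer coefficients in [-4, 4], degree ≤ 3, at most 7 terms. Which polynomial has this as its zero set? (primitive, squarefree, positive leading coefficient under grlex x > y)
3*x^2 + 3*y^2 - 2*x - 3*y - 2

First, the degree is 2 — the shape is more complex than any degree-1 curve.
Finally, the integer polynomial consistent with all of this is the stated p.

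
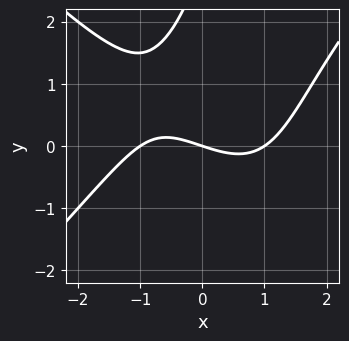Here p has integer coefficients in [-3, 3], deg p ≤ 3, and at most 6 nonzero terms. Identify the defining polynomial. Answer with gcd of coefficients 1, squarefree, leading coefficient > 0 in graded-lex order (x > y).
x^3 - x*y^2 + y^2 - x - 3*y

First, the degree is 3 — the shape is more complex than any degree-2 curve.
Next, reading off the gridlines: the x-axis gridline crossings are at x ∈ {-1, 0, 1}; it crosses the y-axis at the gridline y = 0.
Finally, assembling these constraints gives the stated polynomial.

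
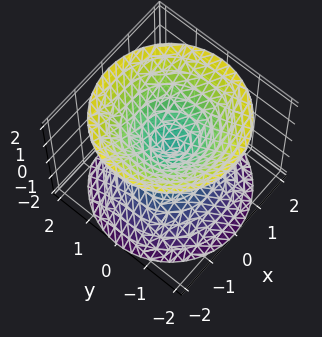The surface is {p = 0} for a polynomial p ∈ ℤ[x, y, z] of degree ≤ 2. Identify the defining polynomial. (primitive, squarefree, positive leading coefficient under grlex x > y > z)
1. I count 2 distinct pieces.
2. Degree: two nappes meeting at a single point; a quadric, so deg p = 2.
3. Symmetries: it's symmetric under z → −z, forcing even powers of z; the surface is invariant under rotation about z: p = q(x² + y², z).
4. From the visible intercepts: one x-axis crossing is at x = 0; a circular section at z = -1 has radius exactly 1.
5. These observations pin down the coefficients.

x^2 + y^2 - z^2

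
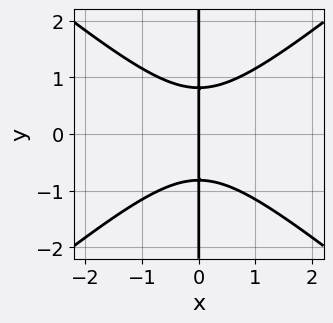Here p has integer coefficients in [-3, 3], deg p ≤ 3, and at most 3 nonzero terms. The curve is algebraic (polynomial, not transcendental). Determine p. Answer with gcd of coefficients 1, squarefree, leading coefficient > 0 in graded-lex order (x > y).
Degree: no degree-2 curve has this shape, so deg p = 3.
Symmetries: it's symmetric under y → −y, forcing even powers of y.
Observable constraints: every point of the y-axis in the box is on the curve; it crosses the x-axis at the gridline x = 0.
Matching integer coefficients to the picture gives p.

2*x^3 - 3*x*y^2 + 2*x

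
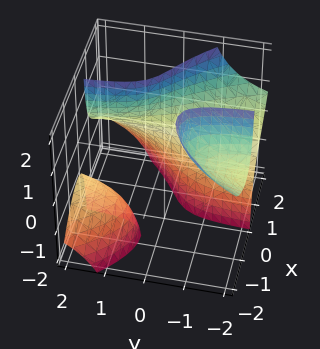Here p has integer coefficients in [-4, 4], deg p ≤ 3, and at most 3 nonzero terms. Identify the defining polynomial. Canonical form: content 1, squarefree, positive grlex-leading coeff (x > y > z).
x^3 + 2*x*y*z - 1

First, I count 3 distinct pieces.
Then, deg p = 3.
Next, from the visible intercepts: the surface avoids every integer y-axis point in the box; no z-intercept at any integer in the box; it meets the x-axis at x = 1 (among the integer gridlines).
Finally, putting this together gives p.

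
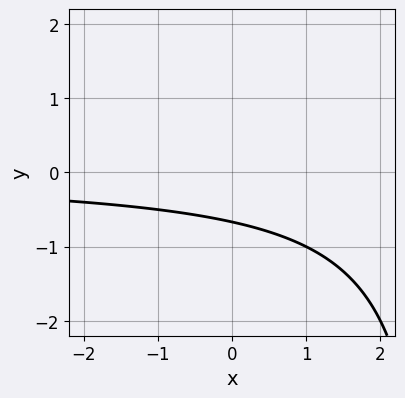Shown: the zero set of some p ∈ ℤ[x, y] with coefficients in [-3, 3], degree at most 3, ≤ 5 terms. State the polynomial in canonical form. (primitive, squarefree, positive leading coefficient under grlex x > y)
x*y - 3*y - 2

First, the degree is 2 — no degree-1 curve has this shape.
Next, from the visible intercepts: no x-intercept at any integer in the box.
Finally, putting this together gives p.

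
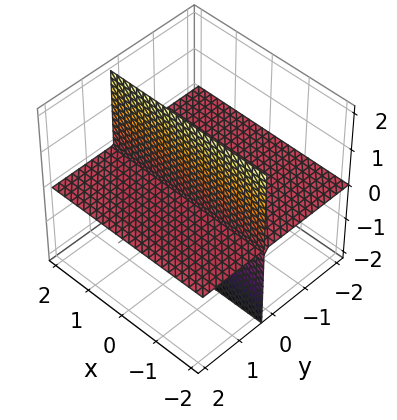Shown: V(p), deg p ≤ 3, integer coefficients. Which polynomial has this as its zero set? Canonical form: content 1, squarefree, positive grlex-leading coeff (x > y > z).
3*y*z - z

First, the picture has 2 separate pieces.
Then, the degree is 2 — no degree-1 surface has this shape.
Then, against the integer gridlines: every point of the x-axis in the box is on the surface; the visible y-axis segment lies entirely on the surface; it crosses the z-axis at the gridline z = 0.
Finally, matching integer coefficients to the picture gives p.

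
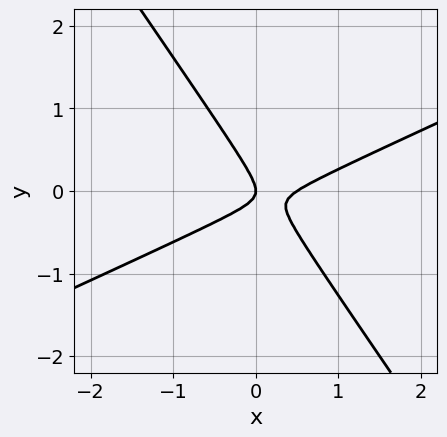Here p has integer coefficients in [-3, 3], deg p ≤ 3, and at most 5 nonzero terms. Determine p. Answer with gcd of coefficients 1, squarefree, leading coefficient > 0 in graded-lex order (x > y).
First, degree: the shape is more complex than any degree-1 curve, so deg p = 2.
Then, from the visible intercepts: it meets the x-axis at x = 0 (among the integer gridlines); one y-axis crossing is at y = 0.
Finally, assembling these constraints gives the stated polynomial.

2*x^2 - 3*x*y - 3*y^2 - x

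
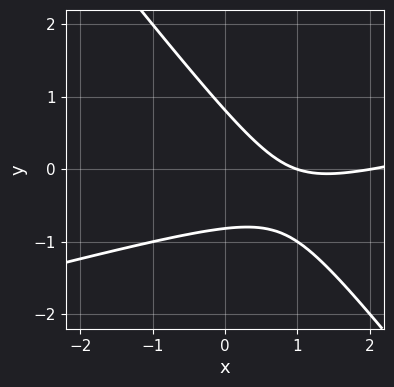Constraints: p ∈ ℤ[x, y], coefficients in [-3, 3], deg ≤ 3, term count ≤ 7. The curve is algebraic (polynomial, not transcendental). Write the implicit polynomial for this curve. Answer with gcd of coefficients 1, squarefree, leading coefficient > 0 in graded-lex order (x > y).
x^2 - 3*x*y - 3*y^2 - 3*x + 2

The degree is 2 — the shape is more complex than any degree-1 curve.
Observable constraints: among the integer gridlines, it crosses the x-axis at x ∈ {1, 2}.
These observations pin down the coefficients.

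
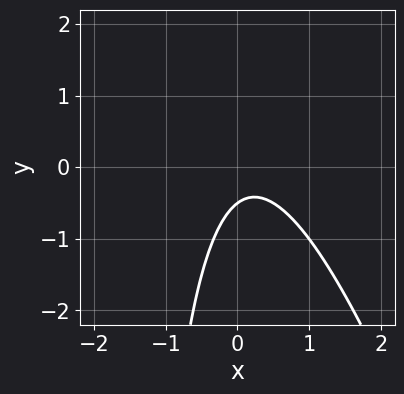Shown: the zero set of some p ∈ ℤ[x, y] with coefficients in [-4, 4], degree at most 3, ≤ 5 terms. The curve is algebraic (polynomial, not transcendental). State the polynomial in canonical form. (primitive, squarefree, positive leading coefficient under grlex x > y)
3*x^2 + x*y - x + 2*y + 1

Degree: no degree-1 curve has this shape, so deg p = 2.
Reading off the gridlines: the curve avoids every integer x-axis point in the box.
Fitting integer coefficients to these (and the overall shape) gives p.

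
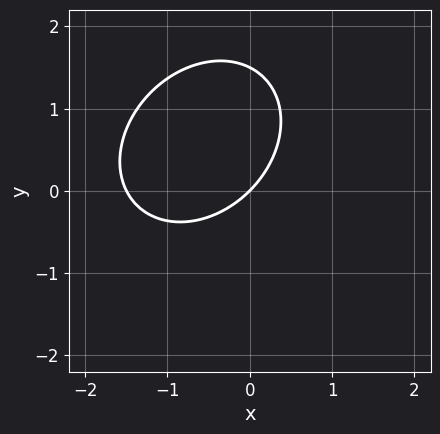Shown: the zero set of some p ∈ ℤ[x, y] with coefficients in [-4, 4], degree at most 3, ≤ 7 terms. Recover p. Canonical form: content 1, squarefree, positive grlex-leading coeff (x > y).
First, the degree is 2 — no degree-1 curve has this shape.
Next, from the axis intercepts and sections: it meets the y-axis at y = 0 (among the integer gridlines); it crosses the x-axis at the gridline x = 0.
Finally, matching integer coefficients to the picture gives p.

2*x^2 - x*y + 2*y^2 + 3*x - 3*y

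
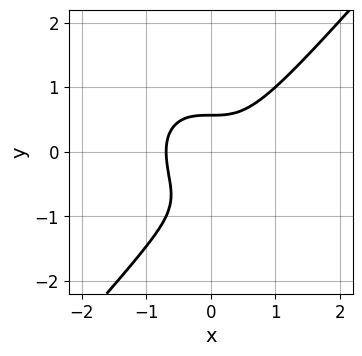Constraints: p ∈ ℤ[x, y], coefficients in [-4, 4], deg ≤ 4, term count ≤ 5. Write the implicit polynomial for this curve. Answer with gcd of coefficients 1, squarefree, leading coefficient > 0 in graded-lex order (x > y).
(a) deg p = 3.
(b) Matching integer coefficients to the picture gives p.

3*x^3 - 2*y^3 - 2*y^2 + 1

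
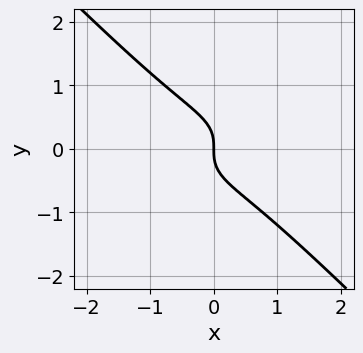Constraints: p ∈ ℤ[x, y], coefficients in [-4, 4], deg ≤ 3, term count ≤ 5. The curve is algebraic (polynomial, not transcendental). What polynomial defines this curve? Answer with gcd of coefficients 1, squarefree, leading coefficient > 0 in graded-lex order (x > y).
First, the degree is 3 — no degree-2 curve has this shape.
Next, observable constraints: one y-axis crossing is at y = 0; one x-axis crossing is at x = 0.
Finally, the integer polynomial consistent with all of this is the stated p.

x^3 + x*y^2 + 2*y^3 + x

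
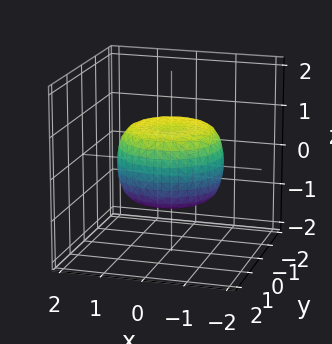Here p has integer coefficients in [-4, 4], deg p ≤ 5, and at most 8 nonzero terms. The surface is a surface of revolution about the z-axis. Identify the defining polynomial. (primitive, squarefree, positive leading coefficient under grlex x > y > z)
2*x^4 + 4*x^2*y^2 + 2*y^4 - 2*x^2 - 2*y^2 + 3*z^2 - 2

1. The degree is 4 — a generic line meets the surface in up to 4 points.
2. By symmetry, every cross-section ⟂ z is a circle, so x, y appear only via x² + y².
3. Checking where it meets the axes: a circular section at z = 0 has radius between 1 and 2.
4. Together with the visible shape, these determine p as stated.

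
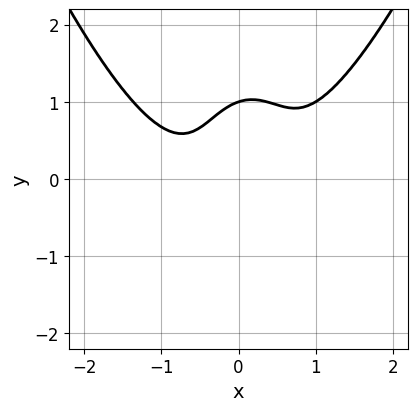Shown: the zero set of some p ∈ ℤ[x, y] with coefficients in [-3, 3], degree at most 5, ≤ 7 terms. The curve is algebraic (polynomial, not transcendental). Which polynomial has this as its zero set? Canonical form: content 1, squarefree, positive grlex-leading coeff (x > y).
2*x^4 - 3*x^2*y - y^3 + x*y + 1

First, the degree is 4 — a generic line meets the curve in up to 4 points.
Then, from the axis intercepts and sections: no x-intercept at any integer in the box; it crosses the y-axis at the gridline y = 1.
Finally, matching integer coefficients to the picture gives p.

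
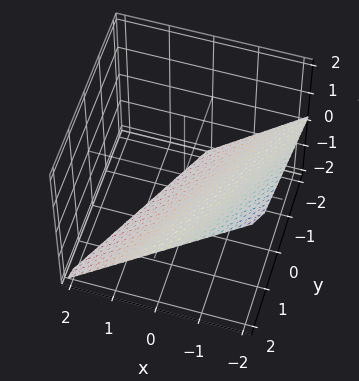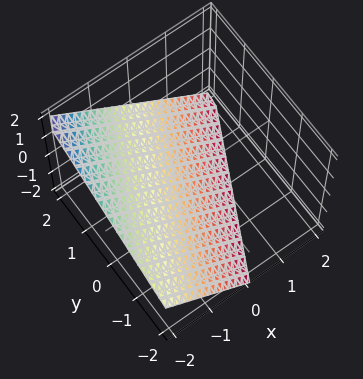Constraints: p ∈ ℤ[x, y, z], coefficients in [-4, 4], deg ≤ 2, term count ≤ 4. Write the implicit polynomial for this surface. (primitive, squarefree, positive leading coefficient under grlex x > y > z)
1. The degree is 1 — the surface is flat (a plane).
2. From the axis intercepts and sections: it crosses the x-axis at the gridline x = -1; it meets the y-axis at y = 2 (among the integer gridlines); it meets the z-axis at z = -1 (among the integer gridlines).
3. Assembling these constraints gives the stated polynomial.

2*x - y + 2*z + 2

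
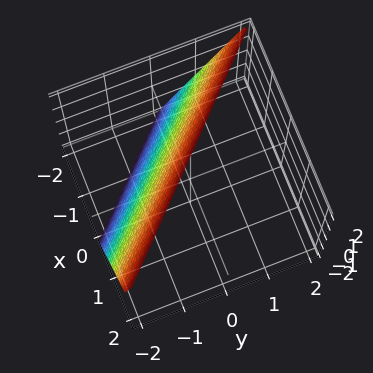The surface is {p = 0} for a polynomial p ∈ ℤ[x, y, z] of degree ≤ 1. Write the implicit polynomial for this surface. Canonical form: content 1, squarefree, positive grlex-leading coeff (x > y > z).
(a) The degree is 1 — every cross-section is a straight line — this is a plane.
(b) Against the integer gridlines: it meets the x-axis at x = -1 (among the integer gridlines); it meets the y-axis at y = -1 (among the integer gridlines); one z-axis crossing is at z = 2.
(c) These observations pin down the coefficients.

2*x + 2*y - z + 2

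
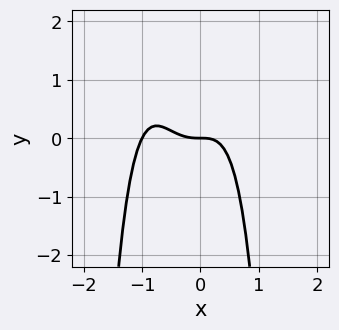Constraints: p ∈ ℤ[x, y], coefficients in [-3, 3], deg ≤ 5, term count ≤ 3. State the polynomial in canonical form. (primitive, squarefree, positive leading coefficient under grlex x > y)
The degree is 4 — no degree-3 curve has this shape.
From the axis intercepts and sections: among the integer gridlines, it crosses the x-axis at x ∈ {-1, 0}; it meets the y-axis at y = 0 (among the integer gridlines).
Assembling these constraints gives the stated polynomial.

2*x^4 + 2*x^3 + y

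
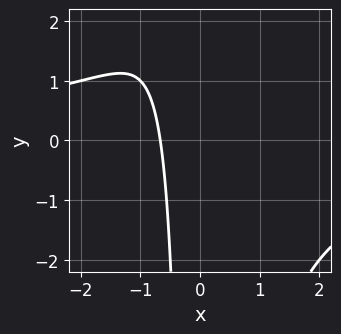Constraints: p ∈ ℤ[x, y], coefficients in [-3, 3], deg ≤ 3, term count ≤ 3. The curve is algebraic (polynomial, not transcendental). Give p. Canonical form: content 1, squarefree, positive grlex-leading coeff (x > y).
(a) Degree: the shape is more complex than any degree-2 curve, so deg p = 3.
(b) From the axis intercepts and sections: no y-intercept at any integer in the box.
(c) Solving for integer coefficients yields p as stated.

x^2*y + 3*x + 2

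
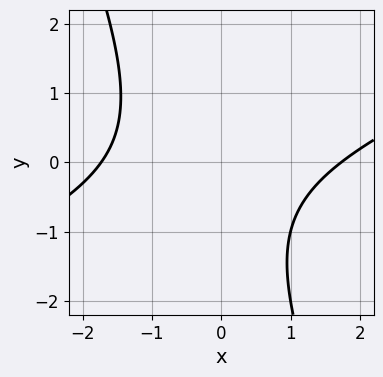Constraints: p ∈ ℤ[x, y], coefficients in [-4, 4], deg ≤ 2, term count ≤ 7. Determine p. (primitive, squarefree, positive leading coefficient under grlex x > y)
Degree: a generic line meets the curve in up to 2 points, so deg p = 2.
Against the integer gridlines: it misses every integer gridline on the y-axis.
Matching integer coefficients to the picture gives p.

x^2 - 2*x*y - y^2 - y - 3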